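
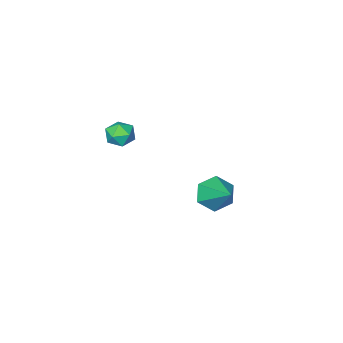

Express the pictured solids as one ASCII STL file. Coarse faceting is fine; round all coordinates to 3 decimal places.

solid 
facet normal -0.196 -0.812 -0.550
outer loop
vertex -1.368 3.022 -0.08
vertex -1.765 2.551 0.758
vertex -2.38 3.118 0.14
endloop
endfacet
facet normal -0.037 0.842 -0.538
outer loop
vertex -1.368 3.022 -0.08
vertex -2.38 3.118 0.14
vertex -1.335 4.329 1.962
endloop
endfacet
facet normal -0.196 -0.812 -0.550
outer loop
vertex -2.38 3.118 0.14
vertex -1.765 2.551 0.758
vertex -2.777 2.647 0.978
endloop
endfacet
facet normal -0.761 0.649 0.005
outer loop
vertex -2.38 3.118 0.14
vertex -2.777 2.647 0.978
vertex -1.335 4.329 1.962
endloop
endfacet
facet normal -0.196 -0.812 -0.550
outer loop
vertex -2.777 2.647 0.978
vertex -1.765 2.551 0.758
vertex -2.162 2.08 1.596
endloop
endfacet
facet normal -0.649 0.116 0.752
outer loop
vertex -2.777 2.647 0.978
vertex -2.162 2.08 1.596
vertex -1.335 4.329 1.962
endloop
endfacet
facet normal -0.196 -0.812 -0.550
outer loop
vertex -2.162 2.08 1.596
vertex -1.765 2.551 0.758
vertex -1.15 1.984 1.376
endloop
endfacet
facet normal 0.187 -0.224 0.956
outer loop
vertex -2.162 2.08 1.596
vertex -1.15 1.984 1.376
vertex -1.335 4.329 1.962
endloop
endfacet
facet normal -0.196 -0.812 -0.550
outer loop
vertex -1.15 1.984 1.376
vertex -1.765 2.551 0.758
vertex -0.753 2.455 0.538
endloop
endfacet
facet normal 0.910 -0.032 0.413
outer loop
vertex -1.15 1.984 1.376
vertex -0.753 2.455 0.538
vertex -1.335 4.329 1.962
endloop
endfacet
facet normal -0.196 -0.812 -0.550
outer loop
vertex -0.753 2.455 0.538
vertex -1.765 2.551 0.758
vertex -1.368 3.022 -0.08
endloop
endfacet
facet normal 0.798 0.502 -0.334
outer loop
vertex -0.753 2.455 0.538
vertex -1.368 3.022 -0.08
vertex -1.335 4.329 1.962
endloop
endfacet
facet normal -0.983 0.170 -0.072
outer loop
vertex -0.654 -2.548 2.221
vertex -0.804 -3.383 2.297
vertex -0.77 -2.891 2.992
endloop
endfacet
facet normal -0.649 0.726 0.226
outer loop
vertex -0.654 -2.548 2.221
vertex -0.77 -2.891 2.992
vertex -0.16 -2.309 2.873
endloop
endfacet
facet normal -0.156 0.960 -0.233
outer loop
vertex -0.654 -2.548 2.221
vertex -0.16 -2.309 2.873
vertex 0.183 -2.44 2.104
endloop
endfacet
facet normal -0.185 0.547 -0.816
outer loop
vertex -0.654 -2.548 2.221
vertex 0.183 -2.44 2.104
vertex -0.215 -3.104 1.749
endloop
endfacet
facet normal -0.695 0.060 -0.717
outer loop
vertex -0.654 -2.548 2.221
vertex -0.215 -3.104 1.749
vertex -0.804 -3.383 2.297
endloop
endfacet
facet normal -0.313 0.494 0.811
outer loop
vertex -0.16 -2.309 2.873
vertex -0.77 -2.891 2.992
vertex -0.005 -2.996 3.351
endloop
endfacet
facet normal -0.853 -0.405 0.329
outer loop
vertex -0.77 -2.891 2.992
vertex -0.804 -3.383 2.297
vertex -0.403 -3.66 2.996
endloop
endfacet
facet normal -0.387 -0.584 -0.714
outer loop
vertex -0.804 -3.383 2.297
vertex -0.215 -3.104 1.749
vertex -0.06 -3.791 2.227
endloop
endfacet
facet normal 0.439 0.205 -0.875
outer loop
vertex -0.215 -3.104 1.749
vertex 0.183 -2.44 2.104
vertex 0.55 -3.209 2.108
endloop
endfacet
facet normal 0.485 0.872 0.068
outer loop
vertex 0.183 -2.44 2.104
vertex -0.16 -2.309 2.873
vertex 0.584 -2.717 2.803
endloop
endfacet
facet normal 0.185 -0.547 0.816
outer loop
vertex 0.434 -3.552 2.879
vertex -0.005 -2.996 3.351
vertex -0.403 -3.66 2.996
endloop
endfacet
facet normal 0.156 -0.960 0.233
outer loop
vertex 0.434 -3.552 2.879
vertex -0.403 -3.66 2.996
vertex -0.06 -3.791 2.227
endloop
endfacet
facet normal 0.649 -0.726 -0.226
outer loop
vertex 0.434 -3.552 2.879
vertex -0.06 -3.791 2.227
vertex 0.55 -3.209 2.108
endloop
endfacet
facet normal 0.983 -0.170 0.072
outer loop
vertex 0.434 -3.552 2.879
vertex 0.55 -3.209 2.108
vertex 0.584 -2.717 2.803
endloop
endfacet
facet normal 0.695 -0.060 0.717
outer loop
vertex 0.434 -3.552 2.879
vertex 0.584 -2.717 2.803
vertex -0.005 -2.996 3.351
endloop
endfacet
facet normal -0.439 -0.205 0.875
outer loop
vertex -0.403 -3.66 2.996
vertex -0.005 -2.996 3.351
vertex -0.77 -2.891 2.992
endloop
endfacet
facet normal -0.485 -0.872 -0.068
outer loop
vertex -0.06 -3.791 2.227
vertex -0.403 -3.66 2.996
vertex -0.804 -3.383 2.297
endloop
endfacet
facet normal 0.313 -0.494 -0.811
outer loop
vertex 0.55 -3.209 2.108
vertex -0.06 -3.791 2.227
vertex -0.215 -3.104 1.749
endloop
endfacet
facet normal 0.853 0.405 -0.329
outer loop
vertex 0.584 -2.717 2.803
vertex 0.55 -3.209 2.108
vertex 0.183 -2.44 2.104
endloop
endfacet
facet normal 0.387 0.584 0.714
outer loop
vertex -0.005 -2.996 3.351
vertex 0.584 -2.717 2.803
vertex -0.16 -2.309 2.873
endloop
endfacet

endsolid


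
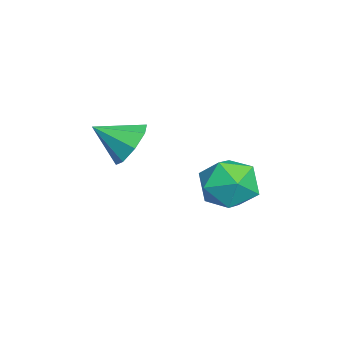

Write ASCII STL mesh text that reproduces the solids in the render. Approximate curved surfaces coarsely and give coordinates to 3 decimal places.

solid 
facet normal -0.347 0.154 0.925
outer loop
vertex 2.389 4.344 1.557
vertex 1.559 3.511 1.384
vertex 2.618 3.211 1.831
endloop
endfacet
facet normal 0.354 0.287 0.890
outer loop
vertex 2.389 4.344 1.557
vertex 2.618 3.211 1.831
vertex 3.445 3.869 1.29
endloop
endfacet
facet normal 0.458 0.794 0.399
outer loop
vertex 2.389 4.344 1.557
vertex 3.445 3.869 1.29
vertex 2.898 4.577 0.509
endloop
endfacet
facet normal -0.178 0.975 0.130
outer loop
vertex 2.389 4.344 1.557
vertex 2.898 4.577 0.509
vertex 1.732 4.356 0.567
endloop
endfacet
facet normal -0.676 0.579 0.456
outer loop
vertex 2.389 4.344 1.557
vertex 1.732 4.356 0.567
vertex 1.559 3.511 1.384
endloop
endfacet
facet normal 0.680 -0.307 0.666
outer loop
vertex 3.445 3.869 1.29
vertex 2.618 3.211 1.831
vertex 3.268 2.744 0.953
endloop
endfacet
facet normal -0.453 -0.522 0.723
outer loop
vertex 2.618 3.211 1.831
vertex 1.559 3.511 1.384
vertex 2.102 2.523 1.011
endloop
endfacet
facet normal -0.985 0.166 -0.037
outer loop
vertex 1.559 3.511 1.384
vertex 1.732 4.356 0.567
vertex 1.555 3.231 0.23
endloop
endfacet
facet normal -0.181 0.807 -0.563
outer loop
vertex 1.732 4.356 0.567
vertex 2.898 4.577 0.509
vertex 2.382 3.889 -0.311
endloop
endfacet
facet normal 0.848 0.514 -0.128
outer loop
vertex 2.898 4.577 0.509
vertex 3.445 3.869 1.29
vertex 3.441 3.589 0.136
endloop
endfacet
facet normal 0.178 -0.975 -0.130
outer loop
vertex 2.611 2.756 -0.037
vertex 3.268 2.744 0.953
vertex 2.102 2.523 1.011
endloop
endfacet
facet normal -0.458 -0.794 -0.399
outer loop
vertex 2.611 2.756 -0.037
vertex 2.102 2.523 1.011
vertex 1.555 3.231 0.23
endloop
endfacet
facet normal -0.354 -0.287 -0.890
outer loop
vertex 2.611 2.756 -0.037
vertex 1.555 3.231 0.23
vertex 2.382 3.889 -0.311
endloop
endfacet
facet normal 0.347 -0.154 -0.925
outer loop
vertex 2.611 2.756 -0.037
vertex 2.382 3.889 -0.311
vertex 3.441 3.589 0.136
endloop
endfacet
facet normal 0.676 -0.579 -0.456
outer loop
vertex 2.611 2.756 -0.037
vertex 3.441 3.589 0.136
vertex 3.268 2.744 0.953
endloop
endfacet
facet normal 0.181 -0.807 0.563
outer loop
vertex 2.102 2.523 1.011
vertex 3.268 2.744 0.953
vertex 2.618 3.211 1.831
endloop
endfacet
facet normal -0.848 -0.514 0.128
outer loop
vertex 1.555 3.231 0.23
vertex 2.102 2.523 1.011
vertex 1.559 3.511 1.384
endloop
endfacet
facet normal -0.680 0.307 -0.666
outer loop
vertex 2.382 3.889 -0.311
vertex 1.555 3.231 0.23
vertex 1.732 4.356 0.567
endloop
endfacet
facet normal 0.453 0.522 -0.723
outer loop
vertex 3.441 3.589 0.136
vertex 2.382 3.889 -0.311
vertex 2.898 4.577 0.509
endloop
endfacet
facet normal 0.985 -0.166 0.037
outer loop
vertex 3.268 2.744 0.953
vertex 3.441 3.589 0.136
vertex 3.445 3.869 1.29
endloop
endfacet
facet normal -0.017 0.846 -0.533
outer loop
vertex 3.328 0.498 2.758
vertex 2.407 0.292 2.46
vertex 2.802 0.781 3.224
endloop
endfacet
facet normal 0.627 -0.105 0.772
outer loop
vertex 3.328 0.498 2.758
vertex 2.802 0.781 3.224
vertex 2.433 -1.012 3.28
endloop
endfacet
facet normal -0.018 0.846 -0.532
outer loop
vertex 2.802 0.781 3.224
vertex 2.407 0.292 2.46
vertex 2.045 0.777 3.243
endloop
endfacet
facet normal 0.025 0.026 0.999
outer loop
vertex 2.802 0.781 3.224
vertex 2.045 0.777 3.243
vertex 2.433 -1.012 3.28
endloop
endfacet
facet normal -0.017 0.846 -0.532
outer loop
vertex 2.045 0.777 3.243
vertex 2.407 0.292 2.46
vertex 1.5 0.489 2.803
endloop
endfacet
facet normal -0.588 -0.111 0.801
outer loop
vertex 2.045 0.777 3.243
vertex 1.5 0.489 2.803
vertex 2.433 -1.012 3.28
endloop
endfacet
facet normal -0.017 0.847 -0.532
outer loop
vertex 1.5 0.489 2.803
vertex 2.407 0.292 2.46
vertex 1.486 0.086 2.162
endloop
endfacet
facet normal -0.851 -0.436 0.293
outer loop
vertex 1.5 0.489 2.803
vertex 1.486 0.086 2.162
vertex 2.433 -1.012 3.28
endloop
endfacet
facet normal -0.017 0.846 -0.533
outer loop
vertex 1.486 0.086 2.162
vertex 2.407 0.292 2.46
vertex 2.012 -0.198 1.695
endloop
endfacet
facet normal -0.611 -0.758 -0.227
outer loop
vertex 1.486 0.086 2.162
vertex 2.012 -0.198 1.695
vertex 2.433 -1.012 3.28
endloop
endfacet
facet normal -0.017 0.846 -0.533
outer loop
vertex 2.012 -0.198 1.695
vertex 2.407 0.292 2.46
vertex 2.769 -0.194 1.677
endloop
endfacet
facet normal -0.006 -0.890 -0.456
outer loop
vertex 2.012 -0.198 1.695
vertex 2.769 -0.194 1.677
vertex 2.433 -1.012 3.28
endloop
endfacet
facet normal -0.017 0.846 -0.533
outer loop
vertex 2.769 -0.194 1.677
vertex 2.407 0.292 2.46
vertex 3.315 0.094 2.117
endloop
endfacet
facet normal 0.605 -0.753 -0.258
outer loop
vertex 2.769 -0.194 1.677
vertex 3.315 0.094 2.117
vertex 2.433 -1.012 3.28
endloop
endfacet
facet normal -0.017 0.846 -0.533
outer loop
vertex 3.315 0.094 2.117
vertex 2.407 0.292 2.46
vertex 3.328 0.498 2.758
endloop
endfacet
facet normal 0.868 -0.428 0.252
outer loop
vertex 3.315 0.094 2.117
vertex 3.328 0.498 2.758
vertex 2.433 -1.012 3.28
endloop
endfacet

endsolid


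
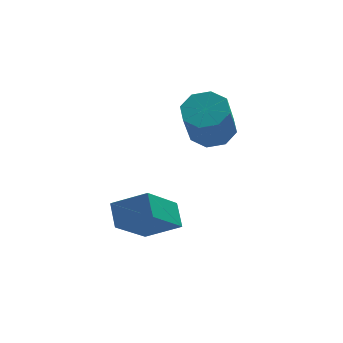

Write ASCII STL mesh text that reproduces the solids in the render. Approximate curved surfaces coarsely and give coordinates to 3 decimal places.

solid 
facet normal -0.592 -0.441 0.674
outer loop
vertex -2.411 0.199 0.242
vertex -3.313 0.596 -0.29
vertex -2.434 -0.461 -0.21
endloop
endfacet
facet normal 0.806 -0.354 0.475
outer loop
vertex -1.487 0.244 -1.29
vertex -2.411 0.199 0.242
vertex -2.434 -0.461 -0.21
endloop
endfacet
facet normal -0.592 -0.441 0.674
outer loop
vertex -2.434 -0.461 -0.21
vertex -3.313 0.596 -0.29
vertex -3.336 -0.064 -0.742
endloop
endfacet
facet normal -0.030 -0.825 -0.565
outer loop
vertex -3.336 -0.064 -0.742
vertex -1.487 0.244 -1.29
vertex -2.434 -0.461 -0.21
endloop
endfacet
facet normal 0.030 0.825 0.565
outer loop
vertex -2.411 0.199 0.242
vertex -2.366 1.301 -1.37
vertex -3.313 0.596 -0.29
endloop
endfacet
facet normal 0.806 -0.354 0.475
outer loop
vertex -1.464 0.904 -0.838
vertex -2.411 0.199 0.242
vertex -1.487 0.244 -1.29
endloop
endfacet
facet normal 0.030 0.825 0.565
outer loop
vertex -1.464 0.904 -0.838
vertex -2.366 1.301 -1.37
vertex -2.411 0.199 0.242
endloop
endfacet
facet normal -0.806 0.354 -0.475
outer loop
vertex -3.313 0.596 -0.29
vertex -2.366 1.301 -1.37
vertex -3.336 -0.064 -0.742
endloop
endfacet
facet normal -0.030 -0.825 -0.565
outer loop
vertex -2.389 0.641 -1.822
vertex -1.487 0.244 -1.29
vertex -3.336 -0.064 -0.742
endloop
endfacet
facet normal -0.806 0.354 -0.475
outer loop
vertex -3.336 -0.064 -0.742
vertex -2.366 1.301 -1.37
vertex -2.389 0.641 -1.822
endloop
endfacet
facet normal 0.592 0.441 -0.674
outer loop
vertex -2.389 0.641 -1.822
vertex -1.464 0.904 -0.838
vertex -1.487 0.244 -1.29
endloop
endfacet
facet normal 0.592 0.441 -0.674
outer loop
vertex -2.366 1.301 -1.37
vertex -1.464 0.904 -0.838
vertex -2.389 0.641 -1.822
endloop
endfacet
facet normal 0.258 0.415 -0.872
outer loop
vertex 0.794 3.502 0.441
vertex 0.153 3.375 0.191
vertex 0.455 3.906 0.533
endloop
endfacet
facet normal 0.730 0.508 0.457
outer loop
vertex 0.794 3.502 0.441
vertex 0.455 3.906 0.533
vertex 0.429 2.912 1.679
endloop
endfacet
facet normal 0.729 0.509 0.458
outer loop
vertex 0.429 2.912 1.679
vertex 0.455 3.906 0.533
vertex 0.089 3.316 1.771
endloop
endfacet
facet normal -0.258 -0.415 0.872
outer loop
vertex 0.429 2.912 1.679
vertex 0.089 3.316 1.771
vertex -0.213 2.785 1.429
endloop
endfacet
facet normal 0.257 0.415 -0.872
outer loop
vertex 0.455 3.906 0.533
vertex 0.153 3.375 0.191
vertex -0.061 3.999 0.425
endloop
endfacet
facet normal 0.068 0.893 0.445
outer loop
vertex 0.455 3.906 0.533
vertex -0.061 3.999 0.425
vertex 0.089 3.316 1.771
endloop
endfacet
facet normal 0.068 0.893 0.445
outer loop
vertex 0.089 3.316 1.771
vertex -0.061 3.999 0.425
vertex -0.427 3.409 1.663
endloop
endfacet
facet normal -0.257 -0.415 0.872
outer loop
vertex 0.089 3.316 1.771
vertex -0.427 3.409 1.663
vertex -0.213 2.785 1.429
endloop
endfacet
facet normal 0.259 0.416 -0.872
outer loop
vertex -0.061 3.999 0.425
vertex 0.153 3.375 0.191
vertex -0.452 3.727 0.179
endloop
endfacet
facet normal -0.633 0.754 0.172
outer loop
vertex -0.061 3.999 0.425
vertex -0.452 3.727 0.179
vertex -0.427 3.409 1.663
endloop
endfacet
facet normal -0.634 0.754 0.172
outer loop
vertex -0.427 3.409 1.663
vertex -0.452 3.727 0.179
vertex -0.818 3.136 1.418
endloop
endfacet
facet normal -0.257 -0.415 0.873
outer loop
vertex -0.427 3.409 1.663
vertex -0.818 3.136 1.418
vertex -0.213 2.785 1.429
endloop
endfacet
facet normal 0.258 0.414 -0.873
outer loop
vertex -0.452 3.727 0.179
vertex 0.153 3.375 0.191
vertex -0.489 3.248 -0.059
endloop
endfacet
facet normal -0.964 0.175 -0.201
outer loop
vertex -0.452 3.727 0.179
vertex -0.489 3.248 -0.059
vertex -0.818 3.136 1.418
endloop
endfacet
facet normal -0.964 0.173 -0.202
outer loop
vertex -0.818 3.136 1.418
vertex -0.489 3.248 -0.059
vertex -0.854 2.658 1.179
endloop
endfacet
facet normal -0.258 -0.417 0.872
outer loop
vertex -0.818 3.136 1.418
vertex -0.854 2.658 1.179
vertex -0.213 2.785 1.429
endloop
endfacet
facet normal 0.258 0.415 -0.872
outer loop
vertex -0.489 3.248 -0.059
vertex 0.153 3.375 0.191
vertex -0.149 2.844 -0.151
endloop
endfacet
facet normal -0.729 -0.509 -0.458
outer loop
vertex -0.489 3.248 -0.059
vertex -0.149 2.844 -0.151
vertex -0.854 2.658 1.179
endloop
endfacet
facet normal -0.730 -0.508 -0.458
outer loop
vertex -0.854 2.658 1.179
vertex -0.149 2.844 -0.151
vertex -0.515 2.254 1.087
endloop
endfacet
facet normal -0.258 -0.415 0.872
outer loop
vertex -0.854 2.658 1.179
vertex -0.515 2.254 1.087
vertex -0.213 2.785 1.429
endloop
endfacet
facet normal 0.257 0.415 -0.872
outer loop
vertex -0.149 2.844 -0.151
vertex 0.153 3.375 0.191
vertex 0.367 2.751 -0.043
endloop
endfacet
facet normal -0.068 -0.893 -0.445
outer loop
vertex -0.149 2.844 -0.151
vertex 0.367 2.751 -0.043
vertex -0.515 2.254 1.087
endloop
endfacet
facet normal -0.068 -0.893 -0.445
outer loop
vertex -0.515 2.254 1.087
vertex 0.367 2.751 -0.043
vertex 0.001 2.161 1.195
endloop
endfacet
facet normal -0.257 -0.415 0.872
outer loop
vertex -0.515 2.254 1.087
vertex 0.001 2.161 1.195
vertex -0.213 2.785 1.429
endloop
endfacet
facet normal 0.257 0.415 -0.873
outer loop
vertex 0.367 2.751 -0.043
vertex 0.153 3.375 0.191
vertex 0.758 3.024 0.202
endloop
endfacet
facet normal 0.634 -0.754 -0.172
outer loop
vertex 0.367 2.751 -0.043
vertex 0.758 3.024 0.202
vertex 0.001 2.161 1.195
endloop
endfacet
facet normal 0.633 -0.754 -0.173
outer loop
vertex 0.001 2.161 1.195
vertex 0.758 3.024 0.202
vertex 0.392 2.433 1.441
endloop
endfacet
facet normal -0.259 -0.416 0.872
outer loop
vertex 0.001 2.161 1.195
vertex 0.392 2.433 1.441
vertex -0.213 2.785 1.429
endloop
endfacet
facet normal 0.258 0.417 -0.872
outer loop
vertex 0.758 3.024 0.202
vertex 0.153 3.375 0.191
vertex 0.794 3.502 0.441
endloop
endfacet
facet normal 0.964 -0.174 0.202
outer loop
vertex 0.758 3.024 0.202
vertex 0.794 3.502 0.441
vertex 0.392 2.433 1.441
endloop
endfacet
facet normal 0.964 -0.174 0.201
outer loop
vertex 0.392 2.433 1.441
vertex 0.794 3.502 0.441
vertex 0.429 2.912 1.679
endloop
endfacet
facet normal -0.258 -0.414 0.873
outer loop
vertex 0.392 2.433 1.441
vertex 0.429 2.912 1.679
vertex -0.213 2.785 1.429
endloop
endfacet

endsolid


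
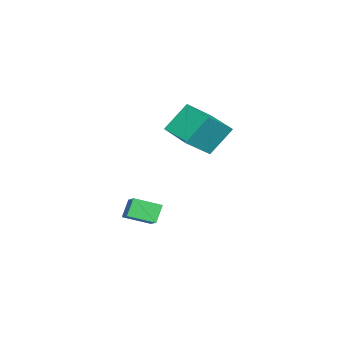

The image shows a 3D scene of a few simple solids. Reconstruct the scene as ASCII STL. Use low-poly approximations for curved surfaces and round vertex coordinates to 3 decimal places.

solid 
facet normal -0.543 0.121 0.831
outer loop
vertex 3.645 -1.983 -2.109
vertex 3.271 -0.809 -2.525
vertex 2.406 -2.63 -2.824
endloop
endfacet
facet normal 0.287 -0.903 0.319
outer loop
vertex 2.949 -2.751 -3.655
vertex 3.645 -1.983 -2.109
vertex 2.406 -2.63 -2.824
endloop
endfacet
facet normal -0.543 0.121 0.831
outer loop
vertex 2.406 -2.63 -2.824
vertex 3.271 -0.809 -2.525
vertex 2.032 -1.456 -3.24
endloop
endfacet
facet normal -0.789 -0.413 -0.455
outer loop
vertex 2.032 -1.456 -3.24
vertex 2.949 -2.751 -3.655
vertex 2.406 -2.63 -2.824
endloop
endfacet
facet normal 0.789 0.413 0.455
outer loop
vertex 3.645 -1.983 -2.109
vertex 3.814 -0.93 -3.356
vertex 3.271 -0.809 -2.525
endloop
endfacet
facet normal 0.287 -0.903 0.319
outer loop
vertex 4.188 -2.104 -2.94
vertex 3.645 -1.983 -2.109
vertex 2.949 -2.751 -3.655
endloop
endfacet
facet normal 0.789 0.413 0.455
outer loop
vertex 4.188 -2.104 -2.94
vertex 3.814 -0.93 -3.356
vertex 3.645 -1.983 -2.109
endloop
endfacet
facet normal -0.287 0.903 -0.319
outer loop
vertex 3.271 -0.809 -2.525
vertex 3.814 -0.93 -3.356
vertex 2.032 -1.456 -3.24
endloop
endfacet
facet normal -0.789 -0.413 -0.455
outer loop
vertex 2.575 -1.577 -4.071
vertex 2.949 -2.751 -3.655
vertex 2.032 -1.456 -3.24
endloop
endfacet
facet normal -0.287 0.903 -0.319
outer loop
vertex 2.032 -1.456 -3.24
vertex 3.814 -0.93 -3.356
vertex 2.575 -1.577 -4.071
endloop
endfacet
facet normal 0.543 -0.121 -0.831
outer loop
vertex 2.575 -1.577 -4.071
vertex 4.188 -2.104 -2.94
vertex 2.949 -2.751 -3.655
endloop
endfacet
facet normal 0.543 -0.121 -0.831
outer loop
vertex 3.814 -0.93 -3.356
vertex 4.188 -2.104 -2.94
vertex 2.575 -1.577 -4.071
endloop
endfacet
facet normal -0.680 0.425 -0.598
outer loop
vertex 0.902 0.642 2.043
vertex 1.919 1.886 1.771
vertex 1.545 -0.171 0.734
endloop
endfacet
facet normal -0.624 -0.763 0.167
outer loop
vertex 2.721 -0.906 1.769
vertex 0.902 0.642 2.043
vertex 1.545 -0.171 0.734
endloop
endfacet
facet normal -0.679 0.425 -0.598
outer loop
vertex 1.545 -0.171 0.734
vertex 1.919 1.886 1.771
vertex 2.563 1.073 0.462
endloop
endfacet
facet normal 0.386 -0.487 -0.784
outer loop
vertex 2.563 1.073 0.462
vertex 2.721 -0.906 1.769
vertex 1.545 -0.171 0.734
endloop
endfacet
facet normal -0.386 0.487 0.784
outer loop
vertex 0.902 0.642 2.043
vertex 3.095 1.151 2.806
vertex 1.919 1.886 1.771
endloop
endfacet
facet normal -0.624 -0.763 0.167
outer loop
vertex 2.077 -0.093 3.078
vertex 0.902 0.642 2.043
vertex 2.721 -0.906 1.769
endloop
endfacet
facet normal -0.386 0.487 0.784
outer loop
vertex 2.077 -0.093 3.078
vertex 3.095 1.151 2.806
vertex 0.902 0.642 2.043
endloop
endfacet
facet normal 0.624 0.763 -0.167
outer loop
vertex 1.919 1.886 1.771
vertex 3.095 1.151 2.806
vertex 2.563 1.073 0.462
endloop
endfacet
facet normal 0.386 -0.487 -0.784
outer loop
vertex 3.738 0.338 1.497
vertex 2.721 -0.906 1.769
vertex 2.563 1.073 0.462
endloop
endfacet
facet normal 0.624 0.763 -0.167
outer loop
vertex 2.563 1.073 0.462
vertex 3.095 1.151 2.806
vertex 3.738 0.338 1.497
endloop
endfacet
facet normal 0.680 -0.425 0.598
outer loop
vertex 3.738 0.338 1.497
vertex 2.077 -0.093 3.078
vertex 2.721 -0.906 1.769
endloop
endfacet
facet normal 0.679 -0.425 0.598
outer loop
vertex 3.095 1.151 2.806
vertex 2.077 -0.093 3.078
vertex 3.738 0.338 1.497
endloop
endfacet

endsolid


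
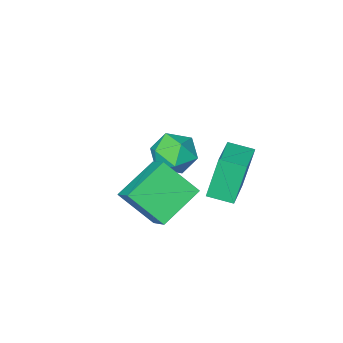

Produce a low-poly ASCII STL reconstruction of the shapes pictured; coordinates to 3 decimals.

solid 
facet normal -0.663 0.723 -0.196
outer loop
vertex -4.514 0.174 -1.746
vertex -3.114 1.569 -1.333
vertex -3.895 0.173 -3.846
endloop
endfacet
facet normal -0.693 -0.691 -0.204
outer loop
vertex -3.086 -0.709 -3.607
vertex -4.514 0.174 -1.746
vertex -3.895 0.173 -3.846
endloop
endfacet
facet normal -0.662 0.723 -0.196
outer loop
vertex -3.895 0.173 -3.846
vertex -3.114 1.569 -1.333
vertex -2.494 1.568 -3.433
endloop
endfacet
facet normal 0.283 -0.000 -0.959
outer loop
vertex -2.494 1.568 -3.433
vertex -3.086 -0.709 -3.607
vertex -3.895 0.173 -3.846
endloop
endfacet
facet normal -0.283 0.000 0.959
outer loop
vertex -4.514 0.174 -1.746
vertex -2.305 0.687 -1.094
vertex -3.114 1.569 -1.333
endloop
endfacet
facet normal -0.694 -0.691 -0.204
outer loop
vertex -3.706 -0.708 -1.507
vertex -4.514 0.174 -1.746
vertex -3.086 -0.709 -3.607
endloop
endfacet
facet normal -0.283 0.000 0.959
outer loop
vertex -3.706 -0.708 -1.507
vertex -2.305 0.687 -1.094
vertex -4.514 0.174 -1.746
endloop
endfacet
facet normal 0.693 0.691 0.204
outer loop
vertex -3.114 1.569 -1.333
vertex -2.305 0.687 -1.094
vertex -2.494 1.568 -3.433
endloop
endfacet
facet normal 0.283 -0.000 -0.959
outer loop
vertex -1.686 0.686 -3.194
vertex -3.086 -0.709 -3.607
vertex -2.494 1.568 -3.433
endloop
endfacet
facet normal 0.694 0.691 0.204
outer loop
vertex -2.494 1.568 -3.433
vertex -2.305 0.687 -1.094
vertex -1.686 0.686 -3.194
endloop
endfacet
facet normal 0.663 -0.723 0.196
outer loop
vertex -1.686 0.686 -3.194
vertex -3.706 -0.708 -1.507
vertex -3.086 -0.709 -3.607
endloop
endfacet
facet normal 0.662 -0.723 0.196
outer loop
vertex -2.305 0.687 -1.094
vertex -3.706 -0.708 -1.507
vertex -1.686 0.686 -3.194
endloop
endfacet
facet normal -0.873 -0.152 0.463
outer loop
vertex 0.281 -0.28 -0.765
vertex 0.535 0.915 0.106
vertex -0.666 0.931 -2.151
endloop
endfacet
facet normal -0.169 -0.797 -0.580
outer loop
vertex 1.245 1.265 -3.166
vertex 0.281 -0.28 -0.765
vertex -0.666 0.931 -2.151
endloop
endfacet
facet normal -0.873 -0.153 0.463
outer loop
vertex -0.666 0.931 -2.151
vertex 0.535 0.915 0.106
vertex -0.413 2.126 -1.28
endloop
endfacet
facet normal -0.458 0.585 -0.670
outer loop
vertex -0.413 2.126 -1.28
vertex 1.245 1.265 -3.166
vertex -0.666 0.931 -2.151
endloop
endfacet
facet normal 0.458 -0.585 0.669
outer loop
vertex 0.281 -0.28 -0.765
vertex 2.446 1.249 -0.909
vertex 0.535 0.915 0.106
endloop
endfacet
facet normal -0.169 -0.797 -0.580
outer loop
vertex 2.193 0.054 -1.78
vertex 0.281 -0.28 -0.765
vertex 1.245 1.265 -3.166
endloop
endfacet
facet normal 0.458 -0.585 0.670
outer loop
vertex 2.193 0.054 -1.78
vertex 2.446 1.249 -0.909
vertex 0.281 -0.28 -0.765
endloop
endfacet
facet normal 0.169 0.797 0.580
outer loop
vertex 0.535 0.915 0.106
vertex 2.446 1.249 -0.909
vertex -0.413 2.126 -1.28
endloop
endfacet
facet normal -0.458 0.585 -0.669
outer loop
vertex 1.499 2.46 -2.295
vertex 1.245 1.265 -3.166
vertex -0.413 2.126 -1.28
endloop
endfacet
facet normal 0.169 0.797 0.580
outer loop
vertex -0.413 2.126 -1.28
vertex 2.446 1.249 -0.909
vertex 1.499 2.46 -2.295
endloop
endfacet
facet normal 0.873 0.152 -0.464
outer loop
vertex 1.499 2.46 -2.295
vertex 2.193 0.054 -1.78
vertex 1.245 1.265 -3.166
endloop
endfacet
facet normal 0.873 0.153 -0.463
outer loop
vertex 2.446 1.249 -0.909
vertex 2.193 0.054 -1.78
vertex 1.499 2.46 -2.295
endloop
endfacet
facet normal -0.015 0.925 0.380
outer loop
vertex -2.879 -1.71 -2.87
vertex -2.271 -2.085 -1.933
vertex -1.702 -1.685 -2.883
endloop
endfacet
facet normal -0.024 0.942 -0.334
outer loop
vertex -2.879 -1.71 -2.87
vertex -1.702 -1.685 -2.883
vertex -2.294 -2.038 -3.838
endloop
endfacet
facet normal -0.597 0.578 -0.556
outer loop
vertex -2.879 -1.71 -2.87
vertex -2.294 -2.038 -3.838
vertex -3.229 -2.656 -3.478
endloop
endfacet
facet normal -0.942 0.336 0.019
outer loop
vertex -2.879 -1.71 -2.87
vertex -3.229 -2.656 -3.478
vertex -3.216 -2.685 -2.301
endloop
endfacet
facet normal -0.582 0.550 0.598
outer loop
vertex -2.879 -1.71 -2.87
vertex -3.216 -2.685 -2.301
vertex -2.271 -2.085 -1.933
endloop
endfacet
facet normal 0.558 0.604 -0.569
outer loop
vertex -2.294 -2.038 -3.838
vertex -1.702 -1.685 -2.883
vertex -1.324 -2.615 -3.499
endloop
endfacet
facet normal 0.572 0.575 0.585
outer loop
vertex -1.702 -1.685 -2.883
vertex -2.271 -2.085 -1.933
vertex -1.311 -2.644 -2.322
endloop
endfacet
facet normal -0.346 -0.030 0.938
outer loop
vertex -2.271 -2.085 -1.933
vertex -3.216 -2.685 -2.301
vertex -2.246 -3.262 -1.962
endloop
endfacet
facet normal -0.926 -0.377 0.001
outer loop
vertex -3.216 -2.685 -2.301
vertex -3.229 -2.656 -3.478
vertex -2.838 -3.615 -2.917
endloop
endfacet
facet normal -0.368 0.015 -0.930
outer loop
vertex -3.229 -2.656 -3.478
vertex -2.294 -2.038 -3.838
vertex -2.269 -3.215 -3.867
endloop
endfacet
facet normal 0.942 -0.336 -0.019
outer loop
vertex -1.661 -3.59 -2.93
vertex -1.324 -2.615 -3.499
vertex -1.311 -2.644 -2.322
endloop
endfacet
facet normal 0.597 -0.578 0.556
outer loop
vertex -1.661 -3.59 -2.93
vertex -1.311 -2.644 -2.322
vertex -2.246 -3.262 -1.962
endloop
endfacet
facet normal 0.024 -0.942 0.334
outer loop
vertex -1.661 -3.59 -2.93
vertex -2.246 -3.262 -1.962
vertex -2.838 -3.615 -2.917
endloop
endfacet
facet normal 0.015 -0.925 -0.380
outer loop
vertex -1.661 -3.59 -2.93
vertex -2.838 -3.615 -2.917
vertex -2.269 -3.215 -3.867
endloop
endfacet
facet normal 0.582 -0.550 -0.598
outer loop
vertex -1.661 -3.59 -2.93
vertex -2.269 -3.215 -3.867
vertex -1.324 -2.615 -3.499
endloop
endfacet
facet normal 0.926 0.377 -0.001
outer loop
vertex -1.311 -2.644 -2.322
vertex -1.324 -2.615 -3.499
vertex -1.702 -1.685 -2.883
endloop
endfacet
facet normal 0.368 -0.015 0.930
outer loop
vertex -2.246 -3.262 -1.962
vertex -1.311 -2.644 -2.322
vertex -2.271 -2.085 -1.933
endloop
endfacet
facet normal -0.558 -0.604 0.569
outer loop
vertex -2.838 -3.615 -2.917
vertex -2.246 -3.262 -1.962
vertex -3.216 -2.685 -2.301
endloop
endfacet
facet normal -0.572 -0.575 -0.585
outer loop
vertex -2.269 -3.215 -3.867
vertex -2.838 -3.615 -2.917
vertex -3.229 -2.656 -3.478
endloop
endfacet
facet normal 0.346 0.030 -0.938
outer loop
vertex -1.324 -2.615 -3.499
vertex -2.269 -3.215 -3.867
vertex -2.294 -2.038 -3.838
endloop
endfacet

endsolid


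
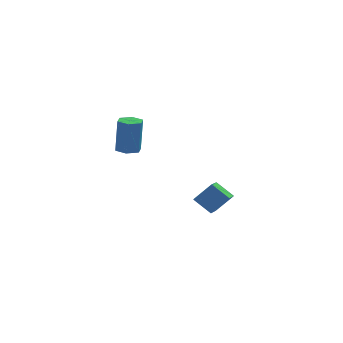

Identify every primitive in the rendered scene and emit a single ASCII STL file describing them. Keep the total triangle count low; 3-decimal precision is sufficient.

solid 
facet normal -0.689 0.011 -0.724
outer loop
vertex 2.864 1.5 -2.162
vertex 3.369 2.593 -2.626
vertex 3.621 0.842 -2.892
endloop
endfacet
facet normal -0.391 -0.848 0.359
outer loop
vertex 4.551 0.827 -1.914
vertex 2.864 1.5 -2.162
vertex 3.621 0.842 -2.892
endloop
endfacet
facet normal -0.689 0.011 -0.725
outer loop
vertex 3.621 0.842 -2.892
vertex 3.369 2.593 -2.626
vertex 4.125 1.935 -3.355
endloop
endfacet
facet normal 0.610 -0.531 -0.588
outer loop
vertex 4.125 1.935 -3.355
vertex 4.551 0.827 -1.914
vertex 3.621 0.842 -2.892
endloop
endfacet
facet normal -0.610 0.531 0.588
outer loop
vertex 2.864 1.5 -2.162
vertex 4.299 2.578 -1.648
vertex 3.369 2.593 -2.626
endloop
endfacet
facet normal -0.391 -0.847 0.359
outer loop
vertex 3.795 1.485 -1.185
vertex 2.864 1.5 -2.162
vertex 4.551 0.827 -1.914
endloop
endfacet
facet normal -0.610 0.531 0.589
outer loop
vertex 3.795 1.485 -1.185
vertex 4.299 2.578 -1.648
vertex 2.864 1.5 -2.162
endloop
endfacet
facet normal 0.391 0.847 -0.359
outer loop
vertex 3.369 2.593 -2.626
vertex 4.299 2.578 -1.648
vertex 4.125 1.935 -3.355
endloop
endfacet
facet normal 0.609 -0.531 -0.589
outer loop
vertex 5.056 1.92 -2.378
vertex 4.551 0.827 -1.914
vertex 4.125 1.935 -3.355
endloop
endfacet
facet normal 0.391 0.848 -0.359
outer loop
vertex 4.125 1.935 -3.355
vertex 4.299 2.578 -1.648
vertex 5.056 1.92 -2.378
endloop
endfacet
facet normal 0.689 -0.011 0.725
outer loop
vertex 5.056 1.92 -2.378
vertex 3.795 1.485 -1.185
vertex 4.551 0.827 -1.914
endloop
endfacet
facet normal 0.689 -0.011 0.724
outer loop
vertex 4.299 2.578 -1.648
vertex 3.795 1.485 -1.185
vertex 5.056 1.92 -2.378
endloop
endfacet
facet normal -0.076 -0.073 -0.994
outer loop
vertex -0.225 -0.782 2.878
vertex -0.862 -0.899 2.935
vertex -0.648 -0.288 2.874
endloop
endfacet
facet normal 0.756 0.646 -0.106
outer loop
vertex -0.225 -0.782 2.878
vertex -0.648 -0.288 2.874
vertex -0.081 -0.645 4.747
endloop
endfacet
facet normal 0.756 0.645 -0.106
outer loop
vertex -0.081 -0.645 4.747
vertex -0.648 -0.288 2.874
vertex -0.503 -0.151 4.743
endloop
endfacet
facet normal 0.077 0.074 0.994
outer loop
vertex -0.081 -0.645 4.747
vertex -0.503 -0.151 4.743
vertex -0.718 -0.761 4.805
endloop
endfacet
facet normal -0.077 -0.072 -0.994
outer loop
vertex -0.648 -0.288 2.874
vertex -0.862 -0.899 2.935
vertex -1.285 -0.405 2.932
endloop
endfacet
facet normal -0.185 0.981 -0.058
outer loop
vertex -0.648 -0.288 2.874
vertex -1.285 -0.405 2.932
vertex -0.503 -0.151 4.743
endloop
endfacet
facet normal -0.184 0.981 -0.058
outer loop
vertex -0.503 -0.151 4.743
vertex -1.285 -0.405 2.932
vertex -1.14 -0.267 4.801
endloop
endfacet
facet normal 0.077 0.074 0.994
outer loop
vertex -0.503 -0.151 4.743
vertex -1.14 -0.267 4.801
vertex -0.718 -0.761 4.805
endloop
endfacet
facet normal -0.077 -0.072 -0.994
outer loop
vertex -1.285 -0.405 2.932
vertex -0.862 -0.899 2.935
vertex -1.499 -1.015 2.993
endloop
endfacet
facet normal -0.941 0.335 0.048
outer loop
vertex -1.285 -0.405 2.932
vertex -1.499 -1.015 2.993
vertex -1.14 -0.267 4.801
endloop
endfacet
facet normal -0.941 0.336 0.048
outer loop
vertex -1.14 -0.267 4.801
vertex -1.499 -1.015 2.993
vertex -1.355 -0.878 4.862
endloop
endfacet
facet normal 0.076 0.073 0.994
outer loop
vertex -1.14 -0.267 4.801
vertex -1.355 -0.878 4.862
vertex -0.718 -0.761 4.805
endloop
endfacet
facet normal -0.077 -0.074 -0.994
outer loop
vertex -1.499 -1.015 2.993
vertex -0.862 -0.899 2.935
vertex -1.077 -1.509 2.997
endloop
endfacet
facet normal -0.757 -0.645 0.106
outer loop
vertex -1.499 -1.015 2.993
vertex -1.077 -1.509 2.997
vertex -1.355 -0.878 4.862
endloop
endfacet
facet normal -0.756 -0.646 0.106
outer loop
vertex -1.355 -0.878 4.862
vertex -1.077 -1.509 2.997
vertex -0.932 -1.372 4.866
endloop
endfacet
facet normal 0.076 0.073 0.994
outer loop
vertex -1.355 -0.878 4.862
vertex -0.932 -1.372 4.866
vertex -0.718 -0.761 4.805
endloop
endfacet
facet normal -0.077 -0.074 -0.994
outer loop
vertex -1.077 -1.509 2.997
vertex -0.862 -0.899 2.935
vertex -0.44 -1.393 2.939
endloop
endfacet
facet normal 0.184 -0.981 0.058
outer loop
vertex -1.077 -1.509 2.997
vertex -0.44 -1.393 2.939
vertex -0.932 -1.372 4.866
endloop
endfacet
facet normal 0.185 -0.981 0.058
outer loop
vertex -0.932 -1.372 4.866
vertex -0.44 -1.393 2.939
vertex -0.295 -1.255 4.808
endloop
endfacet
facet normal 0.077 0.072 0.994
outer loop
vertex -0.932 -1.372 4.866
vertex -0.295 -1.255 4.808
vertex -0.718 -0.761 4.805
endloop
endfacet
facet normal -0.076 -0.073 -0.994
outer loop
vertex -0.44 -1.393 2.939
vertex -0.862 -0.899 2.935
vertex -0.225 -0.782 2.878
endloop
endfacet
facet normal 0.941 -0.336 -0.048
outer loop
vertex -0.44 -1.393 2.939
vertex -0.225 -0.782 2.878
vertex -0.295 -1.255 4.808
endloop
endfacet
facet normal 0.941 -0.335 -0.048
outer loop
vertex -0.295 -1.255 4.808
vertex -0.225 -0.782 2.878
vertex -0.081 -0.645 4.747
endloop
endfacet
facet normal 0.077 0.072 0.994
outer loop
vertex -0.295 -1.255 4.808
vertex -0.081 -0.645 4.747
vertex -0.718 -0.761 4.805
endloop
endfacet

endsolid


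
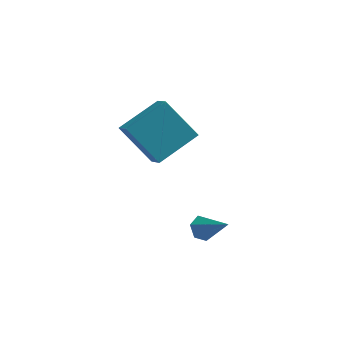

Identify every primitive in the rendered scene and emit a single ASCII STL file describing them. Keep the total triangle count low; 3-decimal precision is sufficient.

solid 
facet normal -0.654 0.181 0.734
outer loop
vertex -3.682 0.549 5.011
vertex -4.162 1.438 4.364
vertex -4.998 -0.776 4.166
endloop
endfacet
facet normal 0.400 -0.741 0.539
outer loop
vertex -3.618 -1.158 2.616
vertex -3.682 0.549 5.011
vertex -4.998 -0.776 4.166
endloop
endfacet
facet normal -0.654 0.181 0.734
outer loop
vertex -4.998 -0.776 4.166
vertex -4.162 1.438 4.364
vertex -5.478 0.113 3.519
endloop
endfacet
facet normal -0.642 -0.647 -0.412
outer loop
vertex -5.478 0.113 3.519
vertex -3.618 -1.158 2.616
vertex -4.998 -0.776 4.166
endloop
endfacet
facet normal 0.642 0.647 0.412
outer loop
vertex -3.682 0.549 5.011
vertex -2.782 1.056 2.814
vertex -4.162 1.438 4.364
endloop
endfacet
facet normal 0.400 -0.741 0.539
outer loop
vertex -2.302 0.167 3.461
vertex -3.682 0.549 5.011
vertex -3.618 -1.158 2.616
endloop
endfacet
facet normal 0.642 0.647 0.412
outer loop
vertex -2.302 0.167 3.461
vertex -2.782 1.056 2.814
vertex -3.682 0.549 5.011
endloop
endfacet
facet normal -0.400 0.741 -0.539
outer loop
vertex -4.162 1.438 4.364
vertex -2.782 1.056 2.814
vertex -5.478 0.113 3.519
endloop
endfacet
facet normal -0.642 -0.647 -0.412
outer loop
vertex -4.098 -0.269 1.969
vertex -3.618 -1.158 2.616
vertex -5.478 0.113 3.519
endloop
endfacet
facet normal -0.400 0.741 -0.539
outer loop
vertex -5.478 0.113 3.519
vertex -2.782 1.056 2.814
vertex -4.098 -0.269 1.969
endloop
endfacet
facet normal 0.654 -0.181 -0.734
outer loop
vertex -4.098 -0.269 1.969
vertex -2.302 0.167 3.461
vertex -3.618 -1.158 2.616
endloop
endfacet
facet normal 0.654 -0.181 -0.734
outer loop
vertex -2.782 1.056 2.814
vertex -2.302 0.167 3.461
vertex -4.098 -0.269 1.969
endloop
endfacet
facet normal -0.702 0.408 -0.584
outer loop
vertex -1.693 -1.484 -1.596
vertex -1.916 -1.171 -1.109
vertex -1.474 -0.919 -1.464
endloop
endfacet
facet normal 0.808 -0.183 -0.560
outer loop
vertex -1.693 -1.484 -1.596
vertex -1.474 -0.919 -1.464
vertex -0.784 -1.829 -0.171
endloop
endfacet
facet normal -0.702 0.408 -0.584
outer loop
vertex -1.474 -0.919 -1.464
vertex -1.916 -1.171 -1.109
vertex -1.697 -0.606 -0.977
endloop
endfacet
facet normal 0.805 0.593 -0.012
outer loop
vertex -1.474 -0.919 -1.464
vertex -1.697 -0.606 -0.977
vertex -0.784 -1.829 -0.171
endloop
endfacet
facet normal -0.703 0.409 -0.582
outer loop
vertex -1.697 -0.606 -0.977
vertex -1.916 -1.171 -1.109
vertex -2.138 -0.859 -0.622
endloop
endfacet
facet normal 0.219 0.646 0.732
outer loop
vertex -1.697 -0.606 -0.977
vertex -2.138 -0.859 -0.622
vertex -0.784 -1.829 -0.171
endloop
endfacet
facet normal -0.703 0.409 -0.582
outer loop
vertex -2.138 -0.859 -0.622
vertex -1.916 -1.171 -1.109
vertex -2.357 -1.424 -0.754
endloop
endfacet
facet normal -0.364 -0.076 0.928
outer loop
vertex -2.138 -0.859 -0.622
vertex -2.357 -1.424 -0.754
vertex -0.784 -1.829 -0.171
endloop
endfacet
facet normal -0.703 0.407 -0.583
outer loop
vertex -2.357 -1.424 -0.754
vertex -1.916 -1.171 -1.109
vertex -2.134 -1.736 -1.241
endloop
endfacet
facet normal -0.360 -0.852 0.381
outer loop
vertex -2.357 -1.424 -0.754
vertex -2.134 -1.736 -1.241
vertex -0.784 -1.829 -0.171
endloop
endfacet
facet normal -0.703 0.407 -0.584
outer loop
vertex -2.134 -1.736 -1.241
vertex -1.916 -1.171 -1.109
vertex -1.693 -1.484 -1.596
endloop
endfacet
facet normal 0.225 -0.904 -0.362
outer loop
vertex -2.134 -1.736 -1.241
vertex -1.693 -1.484 -1.596
vertex -0.784 -1.829 -0.171
endloop
endfacet

endsolid


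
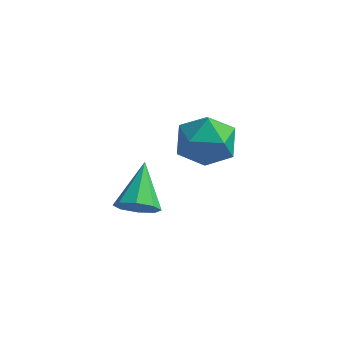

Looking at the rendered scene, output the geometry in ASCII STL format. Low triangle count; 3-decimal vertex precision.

solid 
facet normal -0.985 -0.006 -0.170
outer loop
vertex -0.419 -0.365 3.075
vertex -0.435 -1.545 3.209
vertex -0.601 -0.838 4.149
endloop
endfacet
facet normal -0.784 0.607 0.134
outer loop
vertex -0.419 -0.365 3.075
vertex -0.601 -0.838 4.149
vertex 0.11 0.107 4.029
endloop
endfacet
facet normal -0.295 0.911 -0.287
outer loop
vertex -0.419 -0.365 3.075
vertex 0.11 0.107 4.029
vertex 0.715 -0.017 3.014
endloop
endfacet
facet normal -0.195 0.487 -0.851
outer loop
vertex -0.419 -0.365 3.075
vertex 0.715 -0.017 3.014
vertex 0.379 -1.038 2.507
endloop
endfacet
facet normal -0.622 -0.080 -0.779
outer loop
vertex -0.419 -0.365 3.075
vertex 0.379 -1.038 2.507
vertex -0.435 -1.545 3.209
endloop
endfacet
facet normal -0.472 0.451 0.757
outer loop
vertex 0.11 0.107 4.029
vertex -0.601 -0.838 4.149
vertex 0.421 -0.782 4.753
endloop
endfacet
facet normal -0.798 -0.541 0.266
outer loop
vertex -0.601 -0.838 4.149
vertex -0.435 -1.545 3.209
vertex 0.085 -1.803 4.246
endloop
endfacet
facet normal -0.210 -0.661 -0.721
outer loop
vertex -0.435 -1.545 3.209
vertex 0.379 -1.038 2.507
vertex 0.69 -1.927 3.231
endloop
endfacet
facet normal 0.481 0.258 -0.838
outer loop
vertex 0.379 -1.038 2.507
vertex 0.715 -0.017 3.014
vertex 1.401 -0.982 3.111
endloop
endfacet
facet normal 0.319 0.945 0.075
outer loop
vertex 0.715 -0.017 3.014
vertex 0.11 0.107 4.029
vertex 1.235 -0.275 4.051
endloop
endfacet
facet normal 0.195 -0.487 0.851
outer loop
vertex 1.219 -1.455 4.185
vertex 0.421 -0.782 4.753
vertex 0.085 -1.803 4.246
endloop
endfacet
facet normal 0.295 -0.911 0.287
outer loop
vertex 1.219 -1.455 4.185
vertex 0.085 -1.803 4.246
vertex 0.69 -1.927 3.231
endloop
endfacet
facet normal 0.784 -0.607 -0.134
outer loop
vertex 1.219 -1.455 4.185
vertex 0.69 -1.927 3.231
vertex 1.401 -0.982 3.111
endloop
endfacet
facet normal 0.985 0.006 0.170
outer loop
vertex 1.219 -1.455 4.185
vertex 1.401 -0.982 3.111
vertex 1.235 -0.275 4.051
endloop
endfacet
facet normal 0.622 0.080 0.779
outer loop
vertex 1.219 -1.455 4.185
vertex 1.235 -0.275 4.051
vertex 0.421 -0.782 4.753
endloop
endfacet
facet normal -0.481 -0.258 0.838
outer loop
vertex 0.085 -1.803 4.246
vertex 0.421 -0.782 4.753
vertex -0.601 -0.838 4.149
endloop
endfacet
facet normal -0.319 -0.945 -0.075
outer loop
vertex 0.69 -1.927 3.231
vertex 0.085 -1.803 4.246
vertex -0.435 -1.545 3.209
endloop
endfacet
facet normal 0.472 -0.451 -0.757
outer loop
vertex 1.401 -0.982 3.111
vertex 0.69 -1.927 3.231
vertex 0.379 -1.038 2.507
endloop
endfacet
facet normal 0.798 0.541 -0.266
outer loop
vertex 1.235 -0.275 4.051
vertex 1.401 -0.982 3.111
vertex 0.715 -0.017 3.014
endloop
endfacet
facet normal 0.210 0.661 0.721
outer loop
vertex 0.421 -0.782 4.753
vertex 1.235 -0.275 4.051
vertex 0.11 0.107 4.029
endloop
endfacet
facet normal 0.147 -0.820 -0.553
outer loop
vertex -1.114 -1.24 -0.413
vertex -1.963 -1.424 -0.366
vertex -1.461 -0.966 -0.911
endloop
endfacet
facet normal 0.726 0.674 -0.135
outer loop
vertex -1.114 -1.24 -0.413
vertex -1.461 -0.966 -0.911
vertex -2.257 0.224 0.746
endloop
endfacet
facet normal 0.147 -0.820 -0.553
outer loop
vertex -1.461 -0.966 -0.911
vertex -1.963 -1.424 -0.366
vertex -2.103 -0.961 -1.089
endloop
endfacet
facet normal 0.153 0.836 -0.527
outer loop
vertex -1.461 -0.966 -0.911
vertex -2.103 -0.961 -1.089
vertex -2.257 0.224 0.746
endloop
endfacet
facet normal 0.146 -0.820 -0.553
outer loop
vertex -2.103 -0.961 -1.089
vertex -1.963 -1.424 -0.366
vertex -2.662 -1.226 -0.844
endloop
endfacet
facet normal -0.539 0.686 -0.488
outer loop
vertex -2.103 -0.961 -1.089
vertex -2.662 -1.226 -0.844
vertex -2.257 0.224 0.746
endloop
endfacet
facet normal 0.147 -0.820 -0.554
outer loop
vertex -2.662 -1.226 -0.844
vertex -1.963 -1.424 -0.366
vertex -2.812 -1.607 -0.32
endloop
endfacet
facet normal -0.949 0.313 -0.044
outer loop
vertex -2.662 -1.226 -0.844
vertex -2.812 -1.607 -0.32
vertex -2.257 0.224 0.746
endloop
endfacet
facet normal 0.147 -0.820 -0.554
outer loop
vertex -2.812 -1.607 -0.32
vertex -1.963 -1.424 -0.366
vertex -2.464 -1.881 0.178
endloop
endfacet
facet normal -0.835 -0.066 0.547
outer loop
vertex -2.812 -1.607 -0.32
vertex -2.464 -1.881 0.178
vertex -2.257 0.224 0.746
endloop
endfacet
facet normal 0.146 -0.820 -0.554
outer loop
vertex -2.464 -1.881 0.178
vertex -1.963 -1.424 -0.366
vertex -1.822 -1.887 0.356
endloop
endfacet
facet normal -0.262 -0.227 0.938
outer loop
vertex -2.464 -1.881 0.178
vertex -1.822 -1.887 0.356
vertex -2.257 0.224 0.746
endloop
endfacet
facet normal 0.146 -0.820 -0.554
outer loop
vertex -1.822 -1.887 0.356
vertex -1.963 -1.424 -0.366
vertex -1.263 -1.622 0.111
endloop
endfacet
facet normal 0.431 -0.077 0.899
outer loop
vertex -1.822 -1.887 0.356
vertex -1.263 -1.622 0.111
vertex -2.257 0.224 0.746
endloop
endfacet
facet normal 0.147 -0.819 -0.555
outer loop
vertex -1.263 -1.622 0.111
vertex -1.963 -1.424 -0.366
vertex -1.114 -1.24 -0.413
endloop
endfacet
facet normal 0.840 0.296 0.455
outer loop
vertex -1.263 -1.622 0.111
vertex -1.114 -1.24 -0.413
vertex -2.257 0.224 0.746
endloop
endfacet

endsolid


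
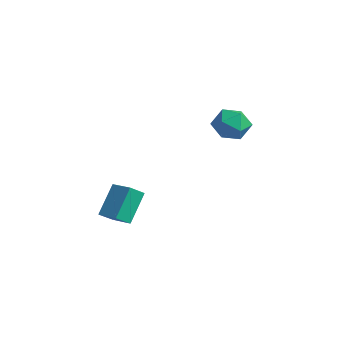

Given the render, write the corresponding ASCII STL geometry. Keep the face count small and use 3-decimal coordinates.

solid 
facet normal -0.972 -0.143 -0.188
outer loop
vertex -2.306 -3.791 1.116
vertex -2.302 -2.973 0.473
vertex -1.854 -4.94 -0.341
endloop
endfacet
facet normal -0.004 -0.786 0.618
outer loop
vertex -0.678 -4.767 -0.113
vertex -2.306 -3.791 1.116
vertex -1.854 -4.94 -0.341
endloop
endfacet
facet normal -0.971 -0.143 -0.189
outer loop
vertex -1.854 -4.94 -0.341
vertex -2.302 -2.973 0.473
vertex -1.849 -4.122 -0.984
endloop
endfacet
facet normal 0.236 -0.601 -0.763
outer loop
vertex -1.849 -4.122 -0.984
vertex -0.678 -4.767 -0.113
vertex -1.854 -4.94 -0.341
endloop
endfacet
facet normal -0.236 0.601 0.763
outer loop
vertex -2.306 -3.791 1.116
vertex -1.126 -2.8 0.701
vertex -2.302 -2.973 0.473
endloop
endfacet
facet normal -0.004 -0.786 0.618
outer loop
vertex -1.131 -3.618 1.344
vertex -2.306 -3.791 1.116
vertex -0.678 -4.767 -0.113
endloop
endfacet
facet normal -0.237 0.601 0.763
outer loop
vertex -1.131 -3.618 1.344
vertex -1.126 -2.8 0.701
vertex -2.306 -3.791 1.116
endloop
endfacet
facet normal 0.004 0.786 -0.618
outer loop
vertex -2.302 -2.973 0.473
vertex -1.126 -2.8 0.701
vertex -1.849 -4.122 -0.984
endloop
endfacet
facet normal 0.237 -0.601 -0.763
outer loop
vertex -0.674 -3.949 -0.756
vertex -0.678 -4.767 -0.113
vertex -1.849 -4.122 -0.984
endloop
endfacet
facet normal 0.004 0.786 -0.618
outer loop
vertex -1.849 -4.122 -0.984
vertex -1.126 -2.8 0.701
vertex -0.674 -3.949 -0.756
endloop
endfacet
facet normal 0.971 0.144 0.189
outer loop
vertex -0.674 -3.949 -0.756
vertex -1.131 -3.618 1.344
vertex -0.678 -4.767 -0.113
endloop
endfacet
facet normal 0.972 0.143 0.189
outer loop
vertex -1.126 -2.8 0.701
vertex -1.131 -3.618 1.344
vertex -0.674 -3.949 -0.756
endloop
endfacet
facet normal -0.731 0.371 0.572
outer loop
vertex -1.142 3.011 4.433
vertex -1.853 2.423 3.906
vertex -1.376 2.031 4.77
endloop
endfacet
facet normal -0.114 0.347 0.931
outer loop
vertex -1.142 3.011 4.433
vertex -1.376 2.031 4.77
vertex -0.368 2.365 4.769
endloop
endfacet
facet normal 0.366 0.735 0.571
outer loop
vertex -1.142 3.011 4.433
vertex -0.368 2.365 4.769
vertex -0.222 2.964 3.904
endloop
endfacet
facet normal 0.045 0.999 -0.010
outer loop
vertex -1.142 3.011 4.433
vertex -0.222 2.964 3.904
vertex -1.139 3.0 3.371
endloop
endfacet
facet normal -0.633 0.774 -0.010
outer loop
vertex -1.142 3.011 4.433
vertex -1.139 3.0 3.371
vertex -1.853 2.423 3.906
endloop
endfacet
facet normal 0.110 -0.331 0.937
outer loop
vertex -0.368 2.365 4.769
vertex -1.376 2.031 4.77
vertex -0.601 1.38 4.449
endloop
endfacet
facet normal -0.887 -0.292 0.358
outer loop
vertex -1.376 2.031 4.77
vertex -1.853 2.423 3.906
vertex -1.518 1.416 3.916
endloop
endfacet
facet normal -0.728 0.361 -0.582
outer loop
vertex -1.853 2.423 3.906
vertex -1.139 3.0 3.371
vertex -1.372 2.015 3.051
endloop
endfacet
facet normal 0.367 0.725 -0.583
outer loop
vertex -1.139 3.0 3.371
vertex -0.222 2.964 3.904
vertex -0.364 2.349 3.05
endloop
endfacet
facet normal 0.886 0.298 0.356
outer loop
vertex -0.222 2.964 3.904
vertex -0.368 2.365 4.769
vertex 0.113 1.957 3.914
endloop
endfacet
facet normal -0.045 -0.999 0.010
outer loop
vertex -0.598 1.369 3.387
vertex -0.601 1.38 4.449
vertex -1.518 1.416 3.916
endloop
endfacet
facet normal -0.366 -0.735 -0.571
outer loop
vertex -0.598 1.369 3.387
vertex -1.518 1.416 3.916
vertex -1.372 2.015 3.051
endloop
endfacet
facet normal 0.114 -0.347 -0.931
outer loop
vertex -0.598 1.369 3.387
vertex -1.372 2.015 3.051
vertex -0.364 2.349 3.05
endloop
endfacet
facet normal 0.731 -0.371 -0.572
outer loop
vertex -0.598 1.369 3.387
vertex -0.364 2.349 3.05
vertex 0.113 1.957 3.914
endloop
endfacet
facet normal 0.633 -0.774 0.010
outer loop
vertex -0.598 1.369 3.387
vertex 0.113 1.957 3.914
vertex -0.601 1.38 4.449
endloop
endfacet
facet normal -0.367 -0.725 0.583
outer loop
vertex -1.518 1.416 3.916
vertex -0.601 1.38 4.449
vertex -1.376 2.031 4.77
endloop
endfacet
facet normal -0.886 -0.298 -0.356
outer loop
vertex -1.372 2.015 3.051
vertex -1.518 1.416 3.916
vertex -1.853 2.423 3.906
endloop
endfacet
facet normal -0.110 0.331 -0.937
outer loop
vertex -0.364 2.349 3.05
vertex -1.372 2.015 3.051
vertex -1.139 3.0 3.371
endloop
endfacet
facet normal 0.887 0.292 -0.358
outer loop
vertex 0.113 1.957 3.914
vertex -0.364 2.349 3.05
vertex -0.222 2.964 3.904
endloop
endfacet
facet normal 0.728 -0.361 0.582
outer loop
vertex -0.601 1.38 4.449
vertex 0.113 1.957 3.914
vertex -0.368 2.365 4.769
endloop
endfacet

endsolid


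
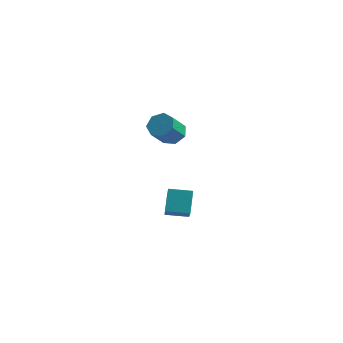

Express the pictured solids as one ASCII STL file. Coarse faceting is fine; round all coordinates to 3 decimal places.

solid 
facet normal -0.936 -0.340 0.092
outer loop
vertex -1.378 -0.553 -2.438
vertex -1.595 0.311 -1.451
vertex -2.028 0.86 -3.819
endloop
endfacet
facet normal 0.164 -0.650 -0.742
outer loop
vertex -0.905 1.269 -3.929
vertex -1.378 -0.553 -2.438
vertex -2.028 0.86 -3.819
endloop
endfacet
facet normal -0.936 -0.340 0.092
outer loop
vertex -2.028 0.86 -3.819
vertex -1.595 0.311 -1.451
vertex -2.245 1.725 -2.832
endloop
endfacet
facet normal -0.312 0.679 -0.664
outer loop
vertex -2.245 1.725 -2.832
vertex -0.905 1.269 -3.929
vertex -2.028 0.86 -3.819
endloop
endfacet
facet normal 0.313 -0.680 0.664
outer loop
vertex -1.378 -0.553 -2.438
vertex -0.472 0.72 -1.561
vertex -1.595 0.311 -1.451
endloop
endfacet
facet normal 0.163 -0.650 -0.742
outer loop
vertex -0.255 -0.145 -2.548
vertex -1.378 -0.553 -2.438
vertex -0.905 1.269 -3.929
endloop
endfacet
facet normal 0.312 -0.679 0.664
outer loop
vertex -0.255 -0.145 -2.548
vertex -0.472 0.72 -1.561
vertex -1.378 -0.553 -2.438
endloop
endfacet
facet normal -0.164 0.650 0.742
outer loop
vertex -1.595 0.311 -1.451
vertex -0.472 0.72 -1.561
vertex -2.245 1.725 -2.832
endloop
endfacet
facet normal -0.312 0.680 -0.664
outer loop
vertex -1.122 2.133 -2.942
vertex -0.905 1.269 -3.929
vertex -2.245 1.725 -2.832
endloop
endfacet
facet normal -0.163 0.650 0.742
outer loop
vertex -2.245 1.725 -2.832
vertex -0.472 0.72 -1.561
vertex -1.122 2.133 -2.942
endloop
endfacet
facet normal 0.936 0.340 -0.092
outer loop
vertex -1.122 2.133 -2.942
vertex -0.255 -0.145 -2.548
vertex -0.905 1.269 -3.929
endloop
endfacet
facet normal 0.936 0.340 -0.092
outer loop
vertex -0.472 0.72 -1.561
vertex -0.255 -0.145 -2.548
vertex -1.122 2.133 -2.942
endloop
endfacet
facet normal 0.184 0.640 -0.746
outer loop
vertex -1.001 -0.204 2.22
vertex -1.364 0.318 2.579
vertex -0.654 0.153 2.612
endloop
endfacet
facet normal 0.816 -0.522 -0.247
outer loop
vertex -1.001 -0.204 2.22
vertex -0.654 0.153 2.612
vertex -1.252 -1.08 3.243
endloop
endfacet
facet normal 0.816 -0.522 -0.247
outer loop
vertex -1.252 -1.08 3.243
vertex -0.654 0.153 2.612
vertex -0.905 -0.723 3.634
endloop
endfacet
facet normal -0.183 -0.640 0.747
outer loop
vertex -1.252 -1.08 3.243
vertex -0.905 -0.723 3.634
vertex -1.616 -0.558 3.601
endloop
endfacet
facet normal 0.183 0.639 -0.747
outer loop
vertex -0.654 0.153 2.612
vertex -1.364 0.318 2.579
vertex -0.842 0.635 2.978
endloop
endfacet
facet normal 0.937 0.116 0.329
outer loop
vertex -0.654 0.153 2.612
vertex -0.842 0.635 2.978
vertex -0.905 -0.723 3.634
endloop
endfacet
facet normal 0.937 0.115 0.329
outer loop
vertex -0.905 -0.723 3.634
vertex -0.842 0.635 2.978
vertex -1.093 -0.242 4.001
endloop
endfacet
facet normal -0.183 -0.641 0.746
outer loop
vertex -0.905 -0.723 3.634
vertex -1.093 -0.242 4.001
vertex -1.616 -0.558 3.601
endloop
endfacet
facet normal 0.183 0.639 -0.747
outer loop
vertex -0.842 0.635 2.978
vertex -1.364 0.318 2.579
vertex -1.423 0.878 3.044
endloop
endfacet
facet normal 0.353 0.666 0.657
outer loop
vertex -0.842 0.635 2.978
vertex -1.423 0.878 3.044
vertex -1.093 -0.242 4.001
endloop
endfacet
facet normal 0.352 0.666 0.658
outer loop
vertex -1.093 -0.242 4.001
vertex -1.423 0.878 3.044
vertex -1.674 0.001 4.066
endloop
endfacet
facet normal -0.184 -0.640 0.746
outer loop
vertex -1.093 -0.242 4.001
vertex -1.674 0.001 4.066
vertex -1.616 -0.558 3.601
endloop
endfacet
facet normal 0.184 0.639 -0.747
outer loop
vertex -1.423 0.878 3.044
vertex -1.364 0.318 2.579
vertex -1.96 0.7 2.759
endloop
endfacet
facet normal -0.498 0.715 0.491
outer loop
vertex -1.423 0.878 3.044
vertex -1.96 0.7 2.759
vertex -1.674 0.001 4.066
endloop
endfacet
facet normal -0.497 0.715 0.491
outer loop
vertex -1.674 0.001 4.066
vertex -1.96 0.7 2.759
vertex -2.211 -0.177 3.782
endloop
endfacet
facet normal -0.183 -0.640 0.746
outer loop
vertex -1.674 0.001 4.066
vertex -2.211 -0.177 3.782
vertex -1.616 -0.558 3.601
endloop
endfacet
facet normal 0.184 0.639 -0.747
outer loop
vertex -1.96 0.7 2.759
vertex -1.364 0.318 2.579
vertex -2.049 0.234 2.339
endloop
endfacet
facet normal -0.973 0.226 -0.045
outer loop
vertex -1.96 0.7 2.759
vertex -2.049 0.234 2.339
vertex -2.211 -0.177 3.782
endloop
endfacet
facet normal -0.973 0.227 -0.045
outer loop
vertex -2.211 -0.177 3.782
vertex -2.049 0.234 2.339
vertex -2.3 -0.642 3.361
endloop
endfacet
facet normal -0.183 -0.640 0.746
outer loop
vertex -2.211 -0.177 3.782
vertex -2.3 -0.642 3.361
vertex -1.616 -0.558 3.601
endloop
endfacet
facet normal 0.183 0.640 -0.746
outer loop
vertex -2.049 0.234 2.339
vertex -1.364 0.318 2.579
vertex -1.622 -0.168 2.099
endloop
endfacet
facet normal -0.716 -0.434 -0.547
outer loop
vertex -2.049 0.234 2.339
vertex -1.622 -0.168 2.099
vertex -2.3 -0.642 3.361
endloop
endfacet
facet normal -0.716 -0.434 -0.547
outer loop
vertex -2.3 -0.642 3.361
vertex -1.622 -0.168 2.099
vertex -1.873 -1.044 3.121
endloop
endfacet
facet normal -0.183 -0.640 0.746
outer loop
vertex -2.3 -0.642 3.361
vertex -1.873 -1.044 3.121
vertex -1.616 -0.558 3.601
endloop
endfacet
facet normal 0.183 0.640 -0.746
outer loop
vertex -1.622 -0.168 2.099
vertex -1.364 0.318 2.579
vertex -1.001 -0.204 2.22
endloop
endfacet
facet normal 0.080 -0.766 -0.637
outer loop
vertex -1.622 -0.168 2.099
vertex -1.001 -0.204 2.22
vertex -1.873 -1.044 3.121
endloop
endfacet
facet normal 0.081 -0.767 -0.637
outer loop
vertex -1.873 -1.044 3.121
vertex -1.001 -0.204 2.22
vertex -1.252 -1.08 3.243
endloop
endfacet
facet normal -0.184 -0.640 0.746
outer loop
vertex -1.873 -1.044 3.121
vertex -1.252 -1.08 3.243
vertex -1.616 -0.558 3.601
endloop
endfacet

endsolid


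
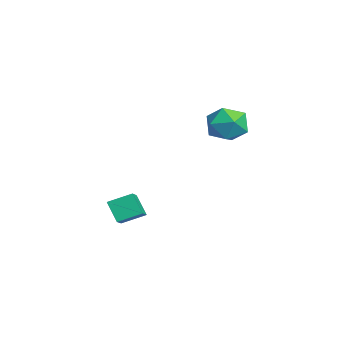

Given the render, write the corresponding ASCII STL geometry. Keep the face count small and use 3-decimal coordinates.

solid 
facet normal -0.835 0.280 -0.475
outer loop
vertex 1.678 -3.752 -2.018
vertex 1.785 -2.536 -1.49
vertex 2.392 -3.368 -3.047
endloop
endfacet
facet normal -0.080 -0.914 -0.397
outer loop
vertex 3.335 -3.684 -2.51
vertex 1.678 -3.752 -2.018
vertex 2.392 -3.368 -3.047
endloop
endfacet
facet normal -0.835 0.280 -0.475
outer loop
vertex 2.392 -3.368 -3.047
vertex 1.785 -2.536 -1.49
vertex 2.499 -2.152 -2.519
endloop
endfacet
facet normal 0.545 0.293 -0.785
outer loop
vertex 2.499 -2.152 -2.519
vertex 3.335 -3.684 -2.51
vertex 2.392 -3.368 -3.047
endloop
endfacet
facet normal -0.545 -0.293 0.785
outer loop
vertex 1.678 -3.752 -2.018
vertex 2.728 -2.852 -0.953
vertex 1.785 -2.536 -1.49
endloop
endfacet
facet normal -0.080 -0.914 -0.397
outer loop
vertex 2.621 -4.068 -1.481
vertex 1.678 -3.752 -2.018
vertex 3.335 -3.684 -2.51
endloop
endfacet
facet normal -0.545 -0.293 0.785
outer loop
vertex 2.621 -4.068 -1.481
vertex 2.728 -2.852 -0.953
vertex 1.678 -3.752 -2.018
endloop
endfacet
facet normal 0.080 0.914 0.397
outer loop
vertex 1.785 -2.536 -1.49
vertex 2.728 -2.852 -0.953
vertex 2.499 -2.152 -2.519
endloop
endfacet
facet normal 0.545 0.293 -0.785
outer loop
vertex 3.442 -2.468 -1.982
vertex 3.335 -3.684 -2.51
vertex 2.499 -2.152 -2.519
endloop
endfacet
facet normal 0.080 0.914 0.397
outer loop
vertex 2.499 -2.152 -2.519
vertex 2.728 -2.852 -0.953
vertex 3.442 -2.468 -1.982
endloop
endfacet
facet normal 0.835 -0.280 0.475
outer loop
vertex 3.442 -2.468 -1.982
vertex 2.621 -4.068 -1.481
vertex 3.335 -3.684 -2.51
endloop
endfacet
facet normal 0.835 -0.280 0.475
outer loop
vertex 2.728 -2.852 -0.953
vertex 2.621 -4.068 -1.481
vertex 3.442 -2.468 -1.982
endloop
endfacet
facet normal -0.532 -0.338 0.777
outer loop
vertex 2.988 1.681 4.388
vertex 3.285 0.596 4.119
vertex 3.945 1.214 4.84
endloop
endfacet
facet normal -0.276 0.314 0.908
outer loop
vertex 2.988 1.681 4.388
vertex 3.945 1.214 4.84
vertex 3.956 2.308 4.465
endloop
endfacet
facet normal -0.520 0.753 0.403
outer loop
vertex 2.988 1.681 4.388
vertex 3.956 2.308 4.465
vertex 3.303 2.367 3.512
endloop
endfacet
facet normal -0.927 0.372 -0.042
outer loop
vertex 2.988 1.681 4.388
vertex 3.303 2.367 3.512
vertex 2.888 1.308 3.298
endloop
endfacet
facet normal -0.934 -0.303 0.189
outer loop
vertex 2.988 1.681 4.388
vertex 2.888 1.308 3.298
vertex 3.285 0.596 4.119
endloop
endfacet
facet normal 0.436 0.288 0.853
outer loop
vertex 3.956 2.308 4.465
vertex 3.945 1.214 4.84
vertex 4.852 1.612 4.242
endloop
endfacet
facet normal 0.022 -0.769 0.639
outer loop
vertex 3.945 1.214 4.84
vertex 3.285 0.596 4.119
vertex 4.437 0.553 4.028
endloop
endfacet
facet normal -0.630 -0.711 -0.312
outer loop
vertex 3.285 0.596 4.119
vertex 2.888 1.308 3.298
vertex 3.784 0.612 3.075
endloop
endfacet
facet normal -0.620 0.381 -0.686
outer loop
vertex 2.888 1.308 3.298
vertex 3.303 2.367 3.512
vertex 3.795 1.706 2.7
endloop
endfacet
facet normal 0.040 0.999 0.034
outer loop
vertex 3.303 2.367 3.512
vertex 3.956 2.308 4.465
vertex 4.455 2.324 3.421
endloop
endfacet
facet normal 0.927 -0.372 0.042
outer loop
vertex 4.752 1.239 3.152
vertex 4.852 1.612 4.242
vertex 4.437 0.553 4.028
endloop
endfacet
facet normal 0.520 -0.753 -0.403
outer loop
vertex 4.752 1.239 3.152
vertex 4.437 0.553 4.028
vertex 3.784 0.612 3.075
endloop
endfacet
facet normal 0.276 -0.314 -0.908
outer loop
vertex 4.752 1.239 3.152
vertex 3.784 0.612 3.075
vertex 3.795 1.706 2.7
endloop
endfacet
facet normal 0.532 0.338 -0.777
outer loop
vertex 4.752 1.239 3.152
vertex 3.795 1.706 2.7
vertex 4.455 2.324 3.421
endloop
endfacet
facet normal 0.934 0.303 -0.189
outer loop
vertex 4.752 1.239 3.152
vertex 4.455 2.324 3.421
vertex 4.852 1.612 4.242
endloop
endfacet
facet normal 0.620 -0.381 0.686
outer loop
vertex 4.437 0.553 4.028
vertex 4.852 1.612 4.242
vertex 3.945 1.214 4.84
endloop
endfacet
facet normal -0.040 -0.999 -0.034
outer loop
vertex 3.784 0.612 3.075
vertex 4.437 0.553 4.028
vertex 3.285 0.596 4.119
endloop
endfacet
facet normal -0.436 -0.288 -0.853
outer loop
vertex 3.795 1.706 2.7
vertex 3.784 0.612 3.075
vertex 2.888 1.308 3.298
endloop
endfacet
facet normal -0.022 0.769 -0.639
outer loop
vertex 4.455 2.324 3.421
vertex 3.795 1.706 2.7
vertex 3.303 2.367 3.512
endloop
endfacet
facet normal 0.630 0.711 0.312
outer loop
vertex 4.852 1.612 4.242
vertex 4.455 2.324 3.421
vertex 3.956 2.308 4.465
endloop
endfacet

endsolid


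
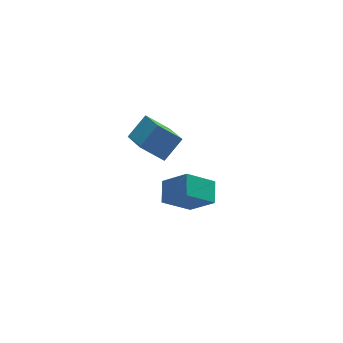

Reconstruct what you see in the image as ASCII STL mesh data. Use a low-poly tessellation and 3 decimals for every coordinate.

solid 
facet normal -0.539 0.509 -0.671
outer loop
vertex 2.016 -0.862 -1.589
vertex 2.352 0.102 -1.128
vertex 3.307 -0.828 -2.6
endloop
endfacet
facet normal -0.300 -0.861 -0.412
outer loop
vertex 4.148 -1.622 -1.552
vertex 2.016 -0.862 -1.589
vertex 3.307 -0.828 -2.6
endloop
endfacet
facet normal -0.539 0.509 -0.671
outer loop
vertex 3.307 -0.828 -2.6
vertex 2.352 0.102 -1.128
vertex 3.643 0.136 -2.138
endloop
endfacet
facet normal 0.787 0.021 -0.616
outer loop
vertex 3.643 0.136 -2.138
vertex 4.148 -1.622 -1.552
vertex 3.307 -0.828 -2.6
endloop
endfacet
facet normal -0.787 -0.020 0.616
outer loop
vertex 2.016 -0.862 -1.589
vertex 3.193 -0.692 -0.08
vertex 2.352 0.102 -1.128
endloop
endfacet
facet normal -0.300 -0.861 -0.412
outer loop
vertex 2.857 -1.656 -0.542
vertex 2.016 -0.862 -1.589
vertex 4.148 -1.622 -1.552
endloop
endfacet
facet normal -0.787 -0.021 0.616
outer loop
vertex 2.857 -1.656 -0.542
vertex 3.193 -0.692 -0.08
vertex 2.016 -0.862 -1.589
endloop
endfacet
facet normal 0.299 0.861 0.412
outer loop
vertex 2.352 0.102 -1.128
vertex 3.193 -0.692 -0.08
vertex 3.643 0.136 -2.138
endloop
endfacet
facet normal 0.787 0.021 -0.617
outer loop
vertex 4.484 -0.658 -1.091
vertex 4.148 -1.622 -1.552
vertex 3.643 0.136 -2.138
endloop
endfacet
facet normal 0.300 0.861 0.412
outer loop
vertex 3.643 0.136 -2.138
vertex 3.193 -0.692 -0.08
vertex 4.484 -0.658 -1.091
endloop
endfacet
facet normal 0.539 -0.509 0.671
outer loop
vertex 4.484 -0.658 -1.091
vertex 2.857 -1.656 -0.542
vertex 4.148 -1.622 -1.552
endloop
endfacet
facet normal 0.539 -0.509 0.671
outer loop
vertex 3.193 -0.692 -0.08
vertex 2.857 -1.656 -0.542
vertex 4.484 -0.658 -1.091
endloop
endfacet
facet normal -0.704 0.272 0.657
outer loop
vertex 1.706 -1.384 4.426
vertex 1.639 0.094 3.743
vertex 0.805 -1.793 3.63
endloop
endfacet
facet normal 0.041 -0.907 0.419
outer loop
vertex 1.741 -2.154 2.757
vertex 1.706 -1.384 4.426
vertex 0.805 -1.793 3.63
endloop
endfacet
facet normal -0.704 0.272 0.657
outer loop
vertex 0.805 -1.793 3.63
vertex 1.639 0.094 3.743
vertex 0.738 -0.315 2.947
endloop
endfacet
facet normal -0.709 -0.322 -0.627
outer loop
vertex 0.738 -0.315 2.947
vertex 1.741 -2.154 2.757
vertex 0.805 -1.793 3.63
endloop
endfacet
facet normal 0.709 0.322 0.627
outer loop
vertex 1.706 -1.384 4.426
vertex 2.575 -0.267 2.87
vertex 1.639 0.094 3.743
endloop
endfacet
facet normal 0.041 -0.907 0.419
outer loop
vertex 2.642 -1.745 3.553
vertex 1.706 -1.384 4.426
vertex 1.741 -2.154 2.757
endloop
endfacet
facet normal 0.709 0.322 0.627
outer loop
vertex 2.642 -1.745 3.553
vertex 2.575 -0.267 2.87
vertex 1.706 -1.384 4.426
endloop
endfacet
facet normal -0.041 0.907 -0.419
outer loop
vertex 1.639 0.094 3.743
vertex 2.575 -0.267 2.87
vertex 0.738 -0.315 2.947
endloop
endfacet
facet normal -0.709 -0.322 -0.627
outer loop
vertex 1.674 -0.676 2.074
vertex 1.741 -2.154 2.757
vertex 0.738 -0.315 2.947
endloop
endfacet
facet normal -0.041 0.907 -0.419
outer loop
vertex 0.738 -0.315 2.947
vertex 2.575 -0.267 2.87
vertex 1.674 -0.676 2.074
endloop
endfacet
facet normal 0.704 -0.272 -0.657
outer loop
vertex 1.674 -0.676 2.074
vertex 2.642 -1.745 3.553
vertex 1.741 -2.154 2.757
endloop
endfacet
facet normal 0.704 -0.272 -0.657
outer loop
vertex 2.575 -0.267 2.87
vertex 2.642 -1.745 3.553
vertex 1.674 -0.676 2.074
endloop
endfacet

endsolid


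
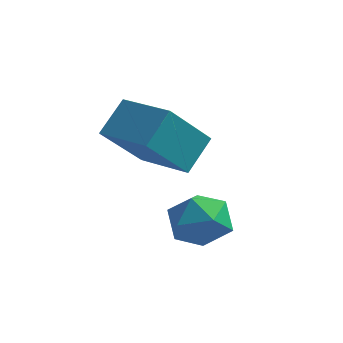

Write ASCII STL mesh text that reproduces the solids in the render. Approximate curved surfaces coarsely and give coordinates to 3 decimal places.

solid 
facet normal -0.954 0.283 -0.094
outer loop
vertex -4.183 -1.819 4.776
vertex -3.622 -0.444 3.221
vertex -4.384 -2.813 3.825
endloop
endfacet
facet normal -0.261 -0.639 0.723
outer loop
vertex -2.618 -3.336 3.999
vertex -4.183 -1.819 4.776
vertex -4.384 -2.813 3.825
endloop
endfacet
facet normal -0.954 0.283 -0.094
outer loop
vertex -4.384 -2.813 3.825
vertex -3.622 -0.444 3.221
vertex -3.823 -1.438 2.27
endloop
endfacet
facet normal -0.144 -0.715 -0.684
outer loop
vertex -3.823 -1.438 2.27
vertex -2.618 -3.336 3.999
vertex -4.384 -2.813 3.825
endloop
endfacet
facet normal 0.144 0.715 0.684
outer loop
vertex -4.183 -1.819 4.776
vertex -1.856 -0.967 3.395
vertex -3.622 -0.444 3.221
endloop
endfacet
facet normal -0.261 -0.639 0.723
outer loop
vertex -2.417 -2.342 4.95
vertex -4.183 -1.819 4.776
vertex -2.618 -3.336 3.999
endloop
endfacet
facet normal 0.144 0.715 0.684
outer loop
vertex -2.417 -2.342 4.95
vertex -1.856 -0.967 3.395
vertex -4.183 -1.819 4.776
endloop
endfacet
facet normal 0.261 0.639 -0.723
outer loop
vertex -3.622 -0.444 3.221
vertex -1.856 -0.967 3.395
vertex -3.823 -1.438 2.27
endloop
endfacet
facet normal -0.144 -0.715 -0.684
outer loop
vertex -2.057 -1.961 2.444
vertex -2.618 -3.336 3.999
vertex -3.823 -1.438 2.27
endloop
endfacet
facet normal 0.261 0.639 -0.723
outer loop
vertex -3.823 -1.438 2.27
vertex -1.856 -0.967 3.395
vertex -2.057 -1.961 2.444
endloop
endfacet
facet normal 0.954 -0.283 0.094
outer loop
vertex -2.057 -1.961 2.444
vertex -2.417 -2.342 4.95
vertex -2.618 -3.336 3.999
endloop
endfacet
facet normal 0.954 -0.283 0.094
outer loop
vertex -1.856 -0.967 3.395
vertex -2.417 -2.342 4.95
vertex -2.057 -1.961 2.444
endloop
endfacet
facet normal 0.144 0.894 0.423
outer loop
vertex -0.486 -2.958 1.694
vertex -1.14 -3.187 2.4
vertex -0.183 -3.4 2.525
endloop
endfacet
facet normal 0.734 0.673 0.090
outer loop
vertex -0.486 -2.958 1.694
vertex -0.183 -3.4 2.525
vertex 0.184 -3.684 1.652
endloop
endfacet
facet normal 0.572 0.563 -0.596
outer loop
vertex -0.486 -2.958 1.694
vertex 0.184 -3.684 1.652
vertex -0.546 -3.646 0.987
endloop
endfacet
facet normal -0.119 0.717 -0.687
outer loop
vertex -0.486 -2.958 1.694
vertex -0.546 -3.646 0.987
vertex -1.365 -3.339 1.449
endloop
endfacet
facet normal -0.384 0.922 -0.057
outer loop
vertex -0.486 -2.958 1.694
vertex -1.365 -3.339 1.449
vertex -1.14 -3.187 2.4
endloop
endfacet
facet normal 0.926 0.048 0.374
outer loop
vertex 0.184 -3.684 1.652
vertex -0.183 -3.4 2.525
vertex -0.055 -4.361 2.331
endloop
endfacet
facet normal -0.029 0.405 0.914
outer loop
vertex -0.183 -3.4 2.525
vertex -1.14 -3.187 2.4
vertex -0.874 -4.054 2.793
endloop
endfacet
facet normal -0.883 0.449 0.137
outer loop
vertex -1.14 -3.187 2.4
vertex -1.365 -3.339 1.449
vertex -1.604 -4.016 2.128
endloop
endfacet
facet normal -0.454 0.118 -0.883
outer loop
vertex -1.365 -3.339 1.449
vertex -0.546 -3.646 0.987
vertex -1.237 -4.3 1.255
endloop
endfacet
facet normal 0.664 -0.130 -0.736
outer loop
vertex -0.546 -3.646 0.987
vertex 0.184 -3.684 1.652
vertex -0.28 -4.513 1.38
endloop
endfacet
facet normal 0.119 -0.717 0.687
outer loop
vertex -0.934 -4.742 2.086
vertex -0.055 -4.361 2.331
vertex -0.874 -4.054 2.793
endloop
endfacet
facet normal -0.572 -0.563 0.596
outer loop
vertex -0.934 -4.742 2.086
vertex -0.874 -4.054 2.793
vertex -1.604 -4.016 2.128
endloop
endfacet
facet normal -0.734 -0.673 -0.090
outer loop
vertex -0.934 -4.742 2.086
vertex -1.604 -4.016 2.128
vertex -1.237 -4.3 1.255
endloop
endfacet
facet normal -0.144 -0.894 -0.423
outer loop
vertex -0.934 -4.742 2.086
vertex -1.237 -4.3 1.255
vertex -0.28 -4.513 1.38
endloop
endfacet
facet normal 0.384 -0.922 0.057
outer loop
vertex -0.934 -4.742 2.086
vertex -0.28 -4.513 1.38
vertex -0.055 -4.361 2.331
endloop
endfacet
facet normal 0.454 -0.118 0.883
outer loop
vertex -0.874 -4.054 2.793
vertex -0.055 -4.361 2.331
vertex -0.183 -3.4 2.525
endloop
endfacet
facet normal -0.664 0.130 0.736
outer loop
vertex -1.604 -4.016 2.128
vertex -0.874 -4.054 2.793
vertex -1.14 -3.187 2.4
endloop
endfacet
facet normal -0.926 -0.048 -0.374
outer loop
vertex -1.237 -4.3 1.255
vertex -1.604 -4.016 2.128
vertex -1.365 -3.339 1.449
endloop
endfacet
facet normal 0.029 -0.405 -0.914
outer loop
vertex -0.28 -4.513 1.38
vertex -1.237 -4.3 1.255
vertex -0.546 -3.646 0.987
endloop
endfacet
facet normal 0.883 -0.449 -0.137
outer loop
vertex -0.055 -4.361 2.331
vertex -0.28 -4.513 1.38
vertex 0.184 -3.684 1.652
endloop
endfacet

endsolid


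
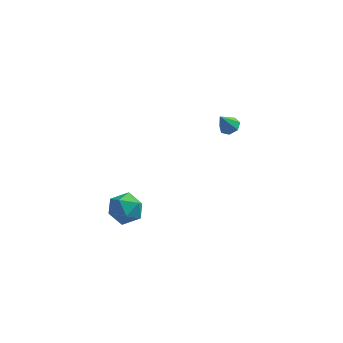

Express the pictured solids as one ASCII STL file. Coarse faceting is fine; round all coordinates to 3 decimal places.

solid 
facet normal -0.810 -0.167 0.562
outer loop
vertex -3.526 -2.864 2.161
vertex -3.476 -3.889 1.929
vertex -2.969 -3.514 2.771
endloop
endfacet
facet normal -0.436 0.388 0.812
outer loop
vertex -3.526 -2.864 2.161
vertex -2.969 -3.514 2.771
vertex -2.585 -2.567 2.524
endloop
endfacet
facet normal -0.389 0.874 0.292
outer loop
vertex -3.526 -2.864 2.161
vertex -2.585 -2.567 2.524
vertex -2.856 -2.355 1.53
endloop
endfacet
facet normal -0.734 0.619 -0.279
outer loop
vertex -3.526 -2.864 2.161
vertex -2.856 -2.355 1.53
vertex -3.406 -3.172 1.163
endloop
endfacet
facet normal -0.993 -0.023 -0.112
outer loop
vertex -3.526 -2.864 2.161
vertex -3.406 -3.172 1.163
vertex -3.476 -3.889 1.929
endloop
endfacet
facet normal 0.224 0.160 0.961
outer loop
vertex -2.585 -2.567 2.524
vertex -2.969 -3.514 2.771
vertex -1.954 -3.408 2.517
endloop
endfacet
facet normal -0.382 -0.737 0.558
outer loop
vertex -2.969 -3.514 2.771
vertex -3.476 -3.889 1.929
vertex -2.504 -4.225 2.15
endloop
endfacet
facet normal -0.678 -0.504 -0.534
outer loop
vertex -3.476 -3.889 1.929
vertex -3.406 -3.172 1.163
vertex -2.775 -4.013 1.156
endloop
endfacet
facet normal -0.257 0.535 -0.805
outer loop
vertex -3.406 -3.172 1.163
vertex -2.856 -2.355 1.53
vertex -2.391 -3.066 0.909
endloop
endfacet
facet normal 0.300 0.946 0.120
outer loop
vertex -2.856 -2.355 1.53
vertex -2.585 -2.567 2.524
vertex -1.884 -2.691 1.751
endloop
endfacet
facet normal 0.734 -0.619 0.279
outer loop
vertex -1.834 -3.716 1.519
vertex -1.954 -3.408 2.517
vertex -2.504 -4.225 2.15
endloop
endfacet
facet normal 0.389 -0.874 -0.292
outer loop
vertex -1.834 -3.716 1.519
vertex -2.504 -4.225 2.15
vertex -2.775 -4.013 1.156
endloop
endfacet
facet normal 0.436 -0.388 -0.812
outer loop
vertex -1.834 -3.716 1.519
vertex -2.775 -4.013 1.156
vertex -2.391 -3.066 0.909
endloop
endfacet
facet normal 0.810 0.167 -0.562
outer loop
vertex -1.834 -3.716 1.519
vertex -2.391 -3.066 0.909
vertex -1.884 -2.691 1.751
endloop
endfacet
facet normal 0.993 0.023 0.112
outer loop
vertex -1.834 -3.716 1.519
vertex -1.884 -2.691 1.751
vertex -1.954 -3.408 2.517
endloop
endfacet
facet normal 0.257 -0.535 0.805
outer loop
vertex -2.504 -4.225 2.15
vertex -1.954 -3.408 2.517
vertex -2.969 -3.514 2.771
endloop
endfacet
facet normal -0.300 -0.946 -0.120
outer loop
vertex -2.775 -4.013 1.156
vertex -2.504 -4.225 2.15
vertex -3.476 -3.889 1.929
endloop
endfacet
facet normal -0.224 -0.160 -0.961
outer loop
vertex -2.391 -3.066 0.909
vertex -2.775 -4.013 1.156
vertex -3.406 -3.172 1.163
endloop
endfacet
facet normal 0.382 0.737 -0.558
outer loop
vertex -1.884 -2.691 1.751
vertex -2.391 -3.066 0.909
vertex -2.856 -2.355 1.53
endloop
endfacet
facet normal 0.678 0.504 0.534
outer loop
vertex -1.954 -3.408 2.517
vertex -1.884 -2.691 1.751
vertex -2.585 -2.567 2.524
endloop
endfacet
facet normal 0.412 0.272 -0.870
outer loop
vertex 2.705 4.232 2.707
vertex 2.143 4.144 2.413
vertex 2.372 4.676 2.688
endloop
endfacet
facet normal 0.456 0.377 0.806
outer loop
vertex 2.705 4.232 2.707
vertex 2.372 4.676 2.688
vertex 1.617 3.796 3.527
endloop
endfacet
facet normal 0.412 0.272 -0.870
outer loop
vertex 2.372 4.676 2.688
vertex 2.143 4.144 2.413
vertex 1.866 4.719 2.462
endloop
endfacet
facet normal -0.209 0.763 0.612
outer loop
vertex 2.372 4.676 2.688
vertex 1.866 4.719 2.462
vertex 1.617 3.796 3.527
endloop
endfacet
facet normal 0.411 0.272 -0.870
outer loop
vertex 1.866 4.719 2.462
vertex 2.143 4.144 2.413
vertex 1.569 4.33 2.2
endloop
endfacet
facet normal -0.842 0.490 0.227
outer loop
vertex 1.866 4.719 2.462
vertex 1.569 4.33 2.2
vertex 1.617 3.796 3.527
endloop
endfacet
facet normal 0.411 0.273 -0.870
outer loop
vertex 1.569 4.33 2.2
vertex 2.143 4.144 2.413
vertex 1.705 3.801 2.098
endloop
endfacet
facet normal -0.969 -0.238 -0.061
outer loop
vertex 1.569 4.33 2.2
vertex 1.705 3.801 2.098
vertex 1.617 3.796 3.527
endloop
endfacet
facet normal 0.412 0.272 -0.870
outer loop
vertex 1.705 3.801 2.098
vertex 2.143 4.144 2.413
vertex 2.171 3.53 2.234
endloop
endfacet
facet normal -0.495 -0.868 -0.034
outer loop
vertex 1.705 3.801 2.098
vertex 2.171 3.53 2.234
vertex 1.617 3.796 3.527
endloop
endfacet
facet normal 0.412 0.272 -0.870
outer loop
vertex 2.171 3.53 2.234
vertex 2.143 4.144 2.413
vertex 2.616 3.722 2.505
endloop
endfacet
facet normal 0.226 -0.931 0.288
outer loop
vertex 2.171 3.53 2.234
vertex 2.616 3.722 2.505
vertex 1.617 3.796 3.527
endloop
endfacet
facet normal 0.412 0.272 -0.869
outer loop
vertex 2.616 3.722 2.505
vertex 2.143 4.144 2.413
vertex 2.705 4.232 2.707
endloop
endfacet
facet normal 0.649 -0.375 0.662
outer loop
vertex 2.616 3.722 2.505
vertex 2.705 4.232 2.707
vertex 1.617 3.796 3.527
endloop
endfacet

endsolid
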